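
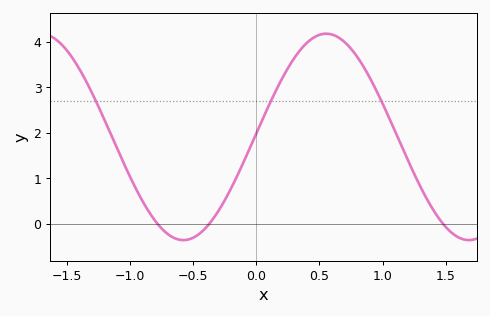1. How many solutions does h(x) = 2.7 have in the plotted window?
3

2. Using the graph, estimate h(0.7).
4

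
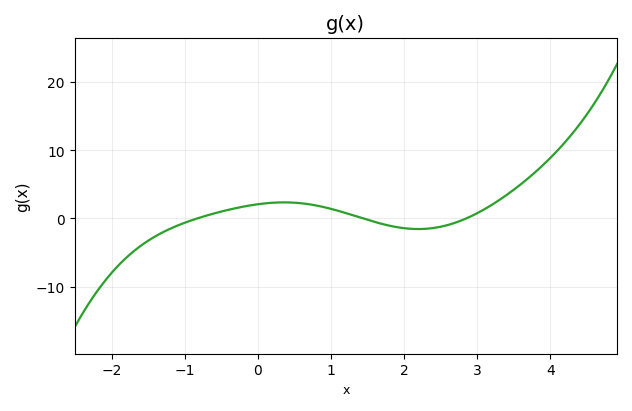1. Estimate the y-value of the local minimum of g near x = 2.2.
-1.56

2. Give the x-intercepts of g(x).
-0.828, 1.44, 2.85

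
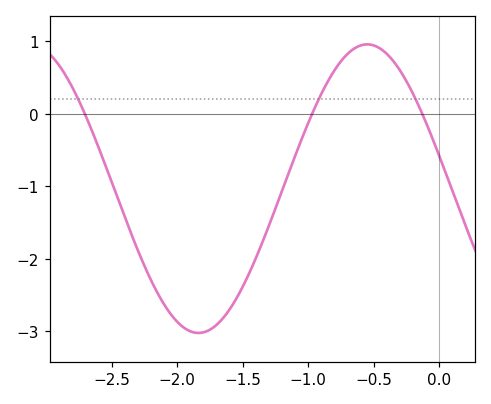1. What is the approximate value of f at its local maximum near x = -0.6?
0.96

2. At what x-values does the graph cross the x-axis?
-2.7, -0.97, -0.129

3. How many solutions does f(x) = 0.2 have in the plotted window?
3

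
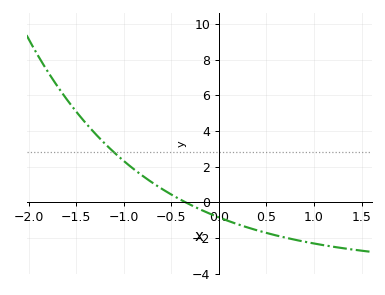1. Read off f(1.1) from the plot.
-2.41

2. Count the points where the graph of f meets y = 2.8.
1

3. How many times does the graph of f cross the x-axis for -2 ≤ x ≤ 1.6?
1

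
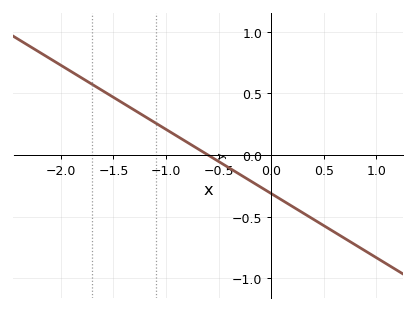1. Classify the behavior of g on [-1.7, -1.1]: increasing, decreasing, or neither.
decreasing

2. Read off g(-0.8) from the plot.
0.104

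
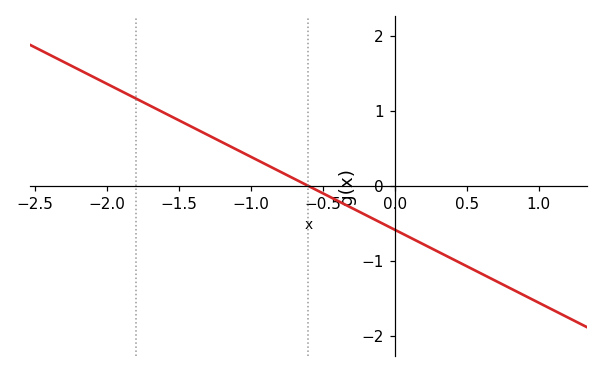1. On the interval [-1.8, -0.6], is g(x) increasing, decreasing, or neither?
decreasing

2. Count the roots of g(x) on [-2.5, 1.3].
1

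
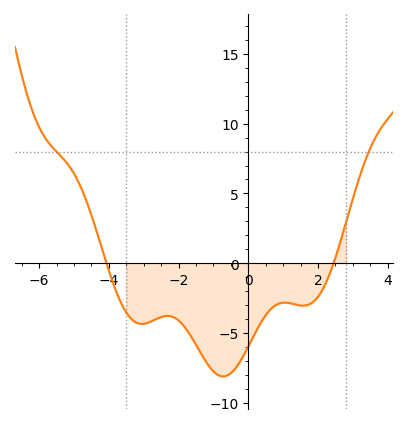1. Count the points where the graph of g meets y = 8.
2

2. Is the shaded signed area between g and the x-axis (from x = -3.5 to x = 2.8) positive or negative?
negative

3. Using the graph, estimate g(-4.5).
3.43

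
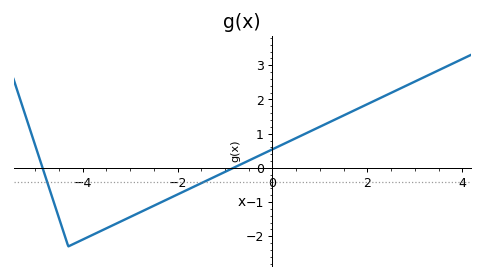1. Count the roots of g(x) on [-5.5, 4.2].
2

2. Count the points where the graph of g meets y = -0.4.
2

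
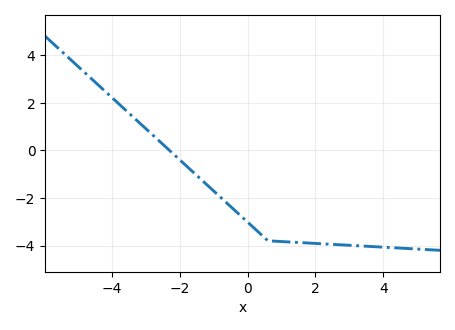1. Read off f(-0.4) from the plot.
-2.4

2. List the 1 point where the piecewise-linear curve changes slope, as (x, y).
(0.6, -3.8)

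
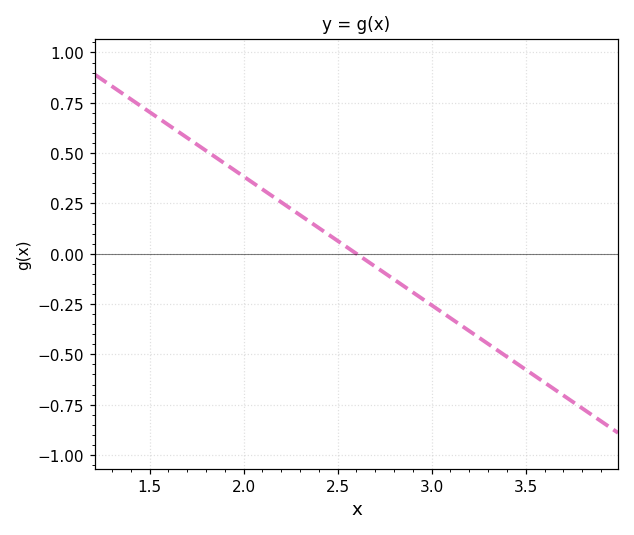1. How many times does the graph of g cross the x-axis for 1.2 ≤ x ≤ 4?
1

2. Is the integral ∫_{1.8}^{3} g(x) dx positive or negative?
positive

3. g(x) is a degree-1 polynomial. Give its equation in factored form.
y = -0.64(x - 2.6)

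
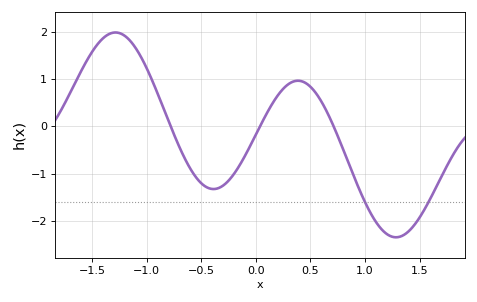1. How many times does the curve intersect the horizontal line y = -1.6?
2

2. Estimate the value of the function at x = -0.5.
-1.2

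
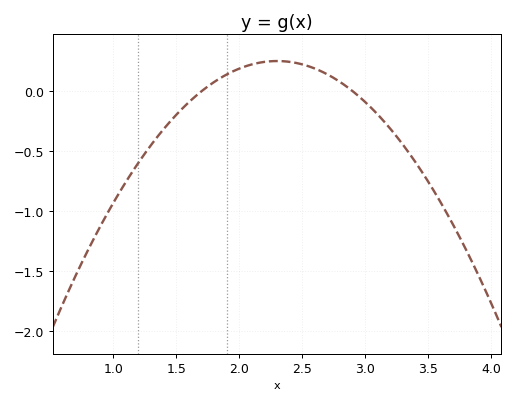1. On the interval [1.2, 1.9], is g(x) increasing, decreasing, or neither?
increasing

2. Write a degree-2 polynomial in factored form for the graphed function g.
y = -0.7(x - 1.7)(x - 2.9)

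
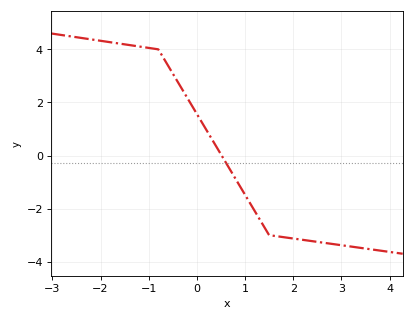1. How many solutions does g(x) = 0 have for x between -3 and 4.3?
1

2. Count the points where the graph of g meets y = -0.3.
1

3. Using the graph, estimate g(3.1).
-3.4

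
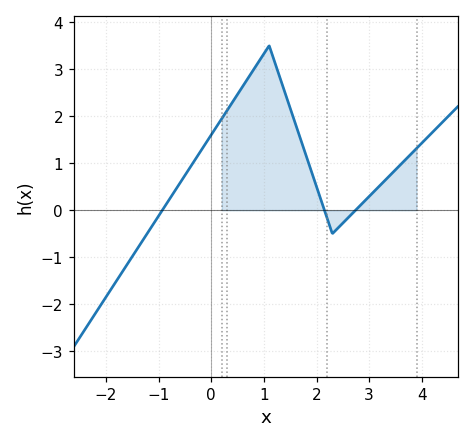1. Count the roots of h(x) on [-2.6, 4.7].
3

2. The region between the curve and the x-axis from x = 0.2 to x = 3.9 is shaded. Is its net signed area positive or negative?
positive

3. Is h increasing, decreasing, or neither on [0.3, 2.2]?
neither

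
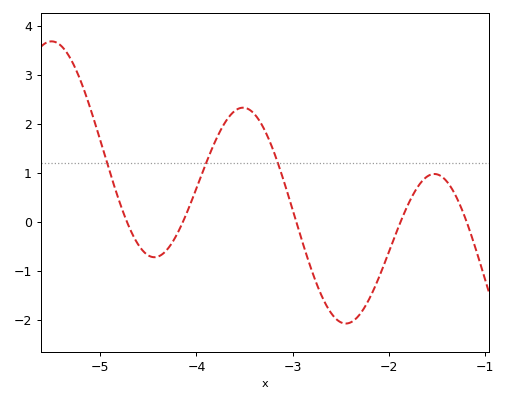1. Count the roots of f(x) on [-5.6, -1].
5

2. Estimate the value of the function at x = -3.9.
1.2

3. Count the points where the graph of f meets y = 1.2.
3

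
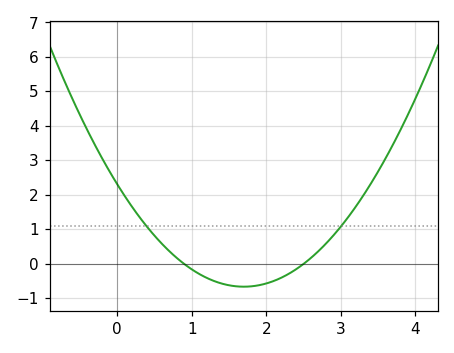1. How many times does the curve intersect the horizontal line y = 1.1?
2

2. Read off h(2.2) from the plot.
-0.402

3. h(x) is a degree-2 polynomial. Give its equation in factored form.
y = 1.03(x - 0.9)(x - 2.5)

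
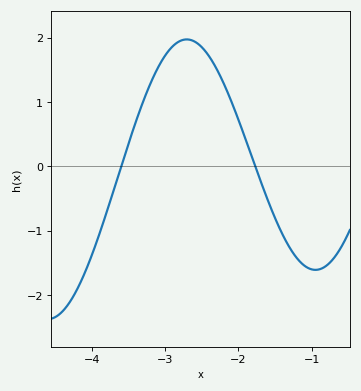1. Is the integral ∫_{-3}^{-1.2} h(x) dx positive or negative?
positive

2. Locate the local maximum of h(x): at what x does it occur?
-2.7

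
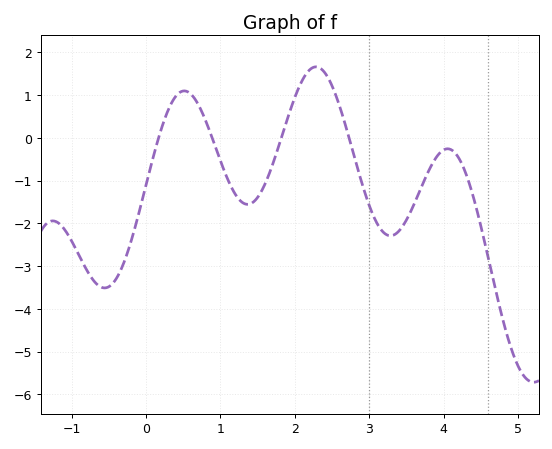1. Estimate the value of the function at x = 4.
-0.3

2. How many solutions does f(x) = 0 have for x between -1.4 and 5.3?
4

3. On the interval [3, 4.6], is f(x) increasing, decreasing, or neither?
neither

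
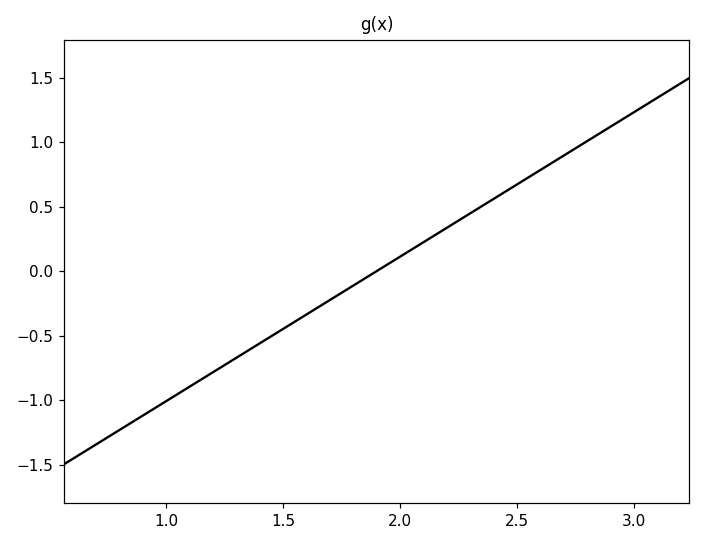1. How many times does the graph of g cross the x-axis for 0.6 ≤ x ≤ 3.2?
1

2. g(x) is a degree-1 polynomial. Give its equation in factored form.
y = 1.12(x - 1.9)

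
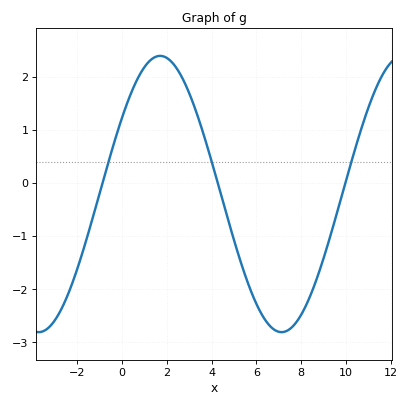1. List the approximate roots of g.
-0.862, 4.28, 9.97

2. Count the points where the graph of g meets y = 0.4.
3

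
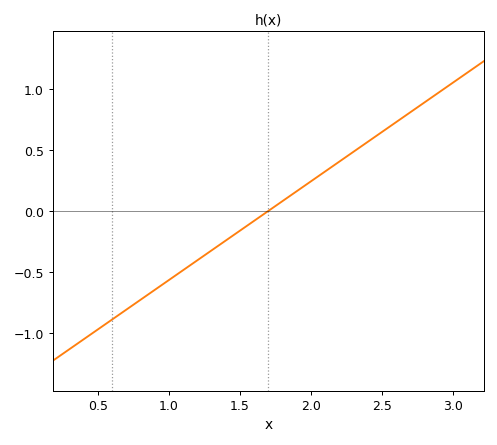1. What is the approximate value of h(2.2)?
0.405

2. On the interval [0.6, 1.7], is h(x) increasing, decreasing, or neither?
increasing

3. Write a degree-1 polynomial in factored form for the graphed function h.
y = 0.81(x - 1.7)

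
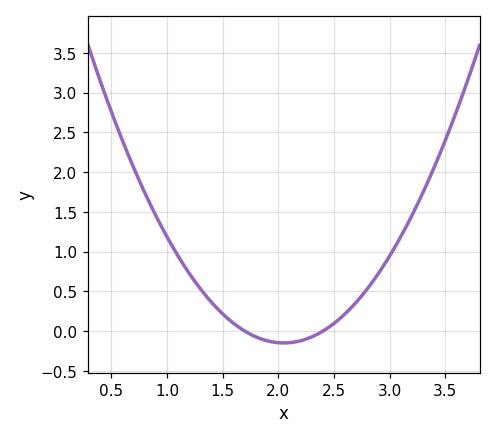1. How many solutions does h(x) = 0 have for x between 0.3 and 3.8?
2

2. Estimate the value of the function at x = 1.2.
0.75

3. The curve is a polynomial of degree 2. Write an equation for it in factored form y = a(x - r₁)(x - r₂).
y = 1.21(x - 1.7)(x - 2.4)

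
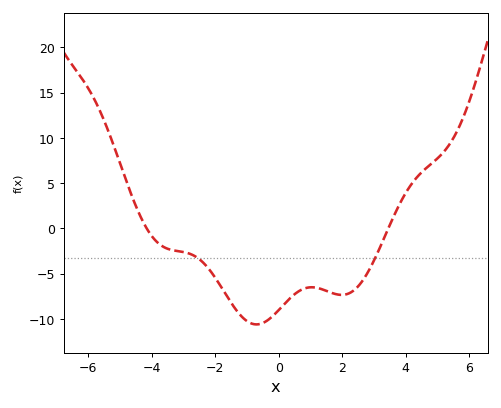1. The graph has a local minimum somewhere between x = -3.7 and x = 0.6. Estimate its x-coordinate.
-0.6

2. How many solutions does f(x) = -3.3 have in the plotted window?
2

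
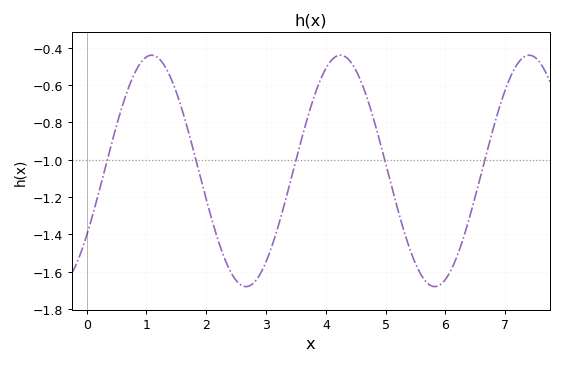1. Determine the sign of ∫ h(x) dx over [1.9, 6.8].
negative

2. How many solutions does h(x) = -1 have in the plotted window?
5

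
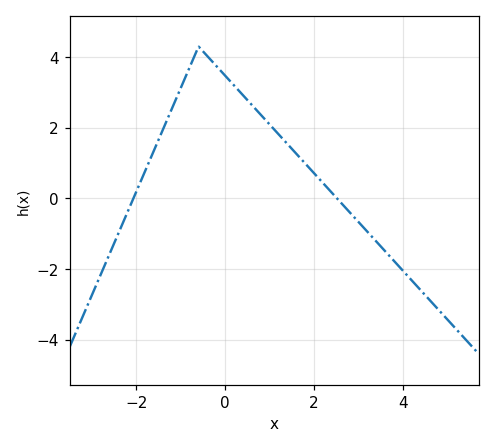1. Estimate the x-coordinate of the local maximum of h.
-0.6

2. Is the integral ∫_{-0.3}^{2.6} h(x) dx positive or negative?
positive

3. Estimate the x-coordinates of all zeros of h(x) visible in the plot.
-2, 2.6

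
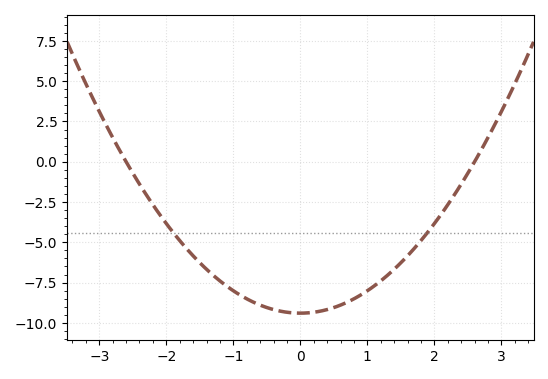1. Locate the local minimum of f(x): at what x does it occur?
0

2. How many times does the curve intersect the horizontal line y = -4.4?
2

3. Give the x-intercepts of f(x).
-2.6, 2.6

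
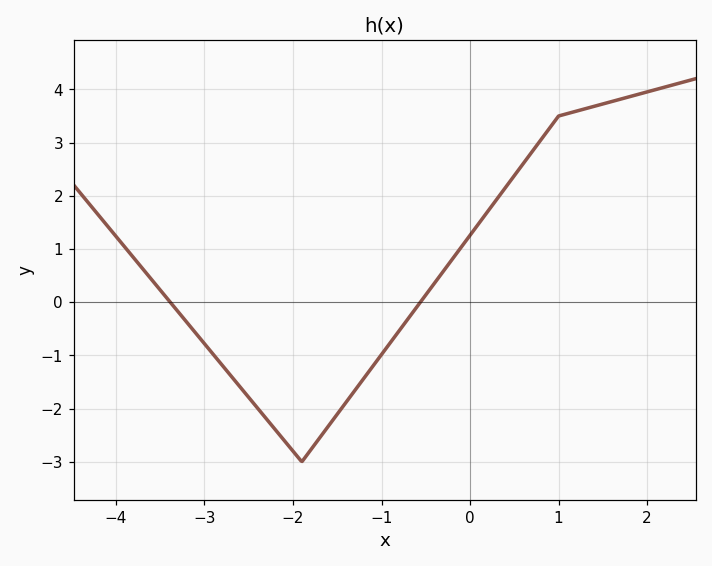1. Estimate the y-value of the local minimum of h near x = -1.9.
-3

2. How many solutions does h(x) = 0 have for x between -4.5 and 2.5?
2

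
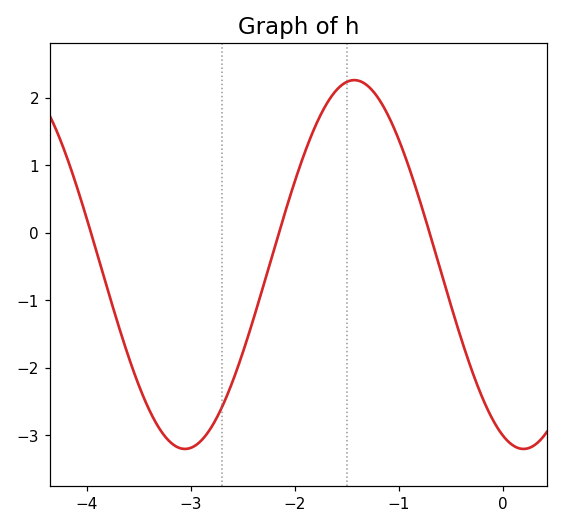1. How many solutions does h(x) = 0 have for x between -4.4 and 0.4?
3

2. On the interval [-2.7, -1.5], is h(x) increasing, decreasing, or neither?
increasing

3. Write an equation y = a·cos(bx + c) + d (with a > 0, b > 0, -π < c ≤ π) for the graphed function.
y = 2.73cos(1.93x + 2.76) - 0.47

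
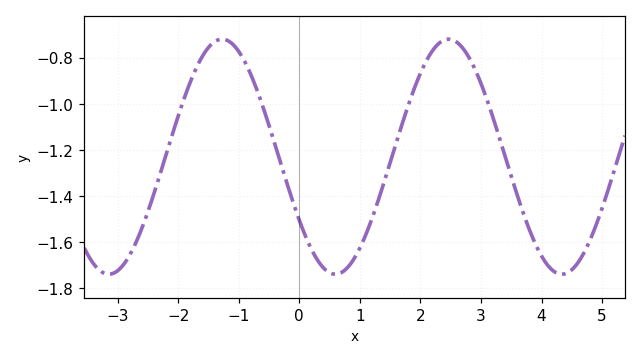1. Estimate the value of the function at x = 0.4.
-1.72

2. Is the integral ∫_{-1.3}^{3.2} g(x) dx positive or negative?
negative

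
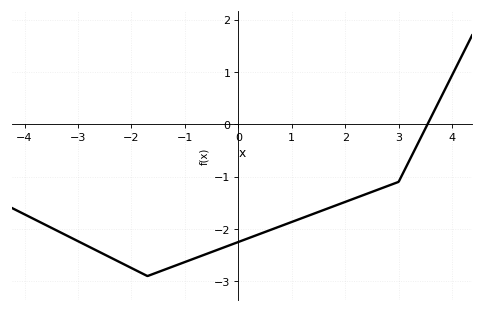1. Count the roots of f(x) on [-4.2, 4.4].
1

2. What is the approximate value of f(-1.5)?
-2.82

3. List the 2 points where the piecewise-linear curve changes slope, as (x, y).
(-1.7, -2.9); (3, -1.1)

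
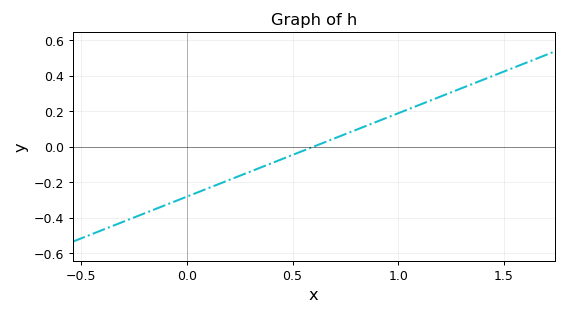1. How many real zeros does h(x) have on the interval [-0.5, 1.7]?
1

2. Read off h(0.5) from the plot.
-0.04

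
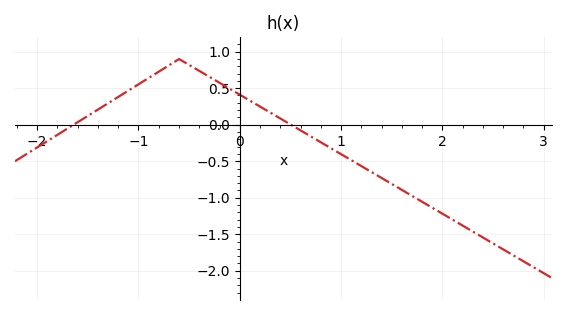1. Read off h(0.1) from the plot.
0.33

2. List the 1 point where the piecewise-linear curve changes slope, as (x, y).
(-0.6, 0.9)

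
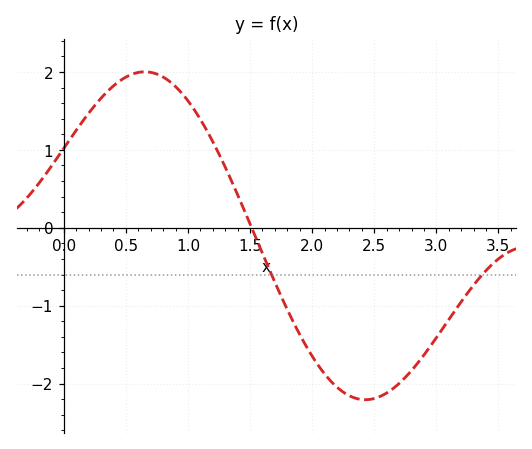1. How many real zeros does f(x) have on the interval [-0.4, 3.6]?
1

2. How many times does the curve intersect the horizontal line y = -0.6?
2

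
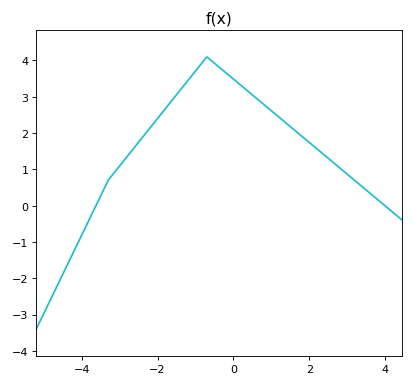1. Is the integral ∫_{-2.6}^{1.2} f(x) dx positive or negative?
positive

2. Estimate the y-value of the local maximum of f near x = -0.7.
4.1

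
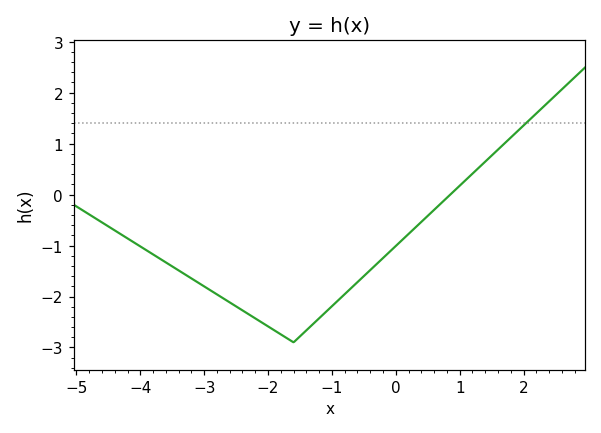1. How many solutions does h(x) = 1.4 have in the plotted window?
1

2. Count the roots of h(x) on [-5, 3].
1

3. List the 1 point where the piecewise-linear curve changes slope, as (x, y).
(-1.6, -2.9)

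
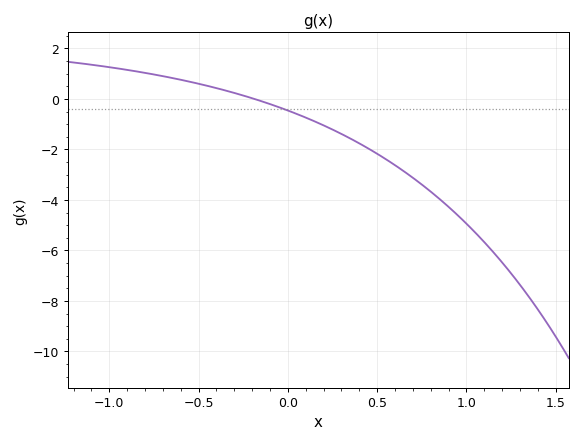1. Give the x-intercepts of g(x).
-0.2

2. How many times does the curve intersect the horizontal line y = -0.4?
1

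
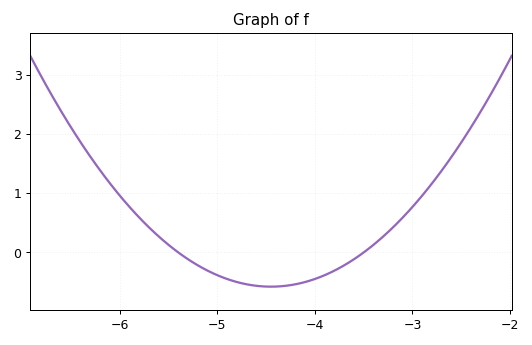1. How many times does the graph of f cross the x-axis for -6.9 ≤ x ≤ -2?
2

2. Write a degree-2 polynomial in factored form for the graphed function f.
y = 0.64(x + 5.4)(x + 3.5)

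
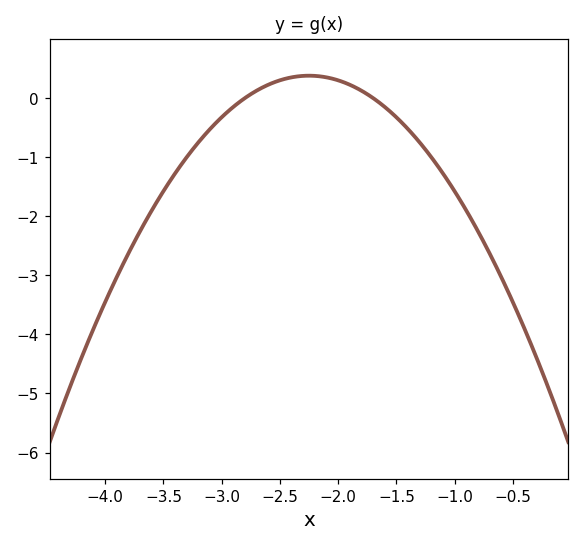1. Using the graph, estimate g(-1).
-1.6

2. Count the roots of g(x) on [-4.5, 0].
2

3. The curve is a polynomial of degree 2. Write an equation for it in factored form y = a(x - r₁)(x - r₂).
y = -1.25(x + 2.8)(x + 1.7)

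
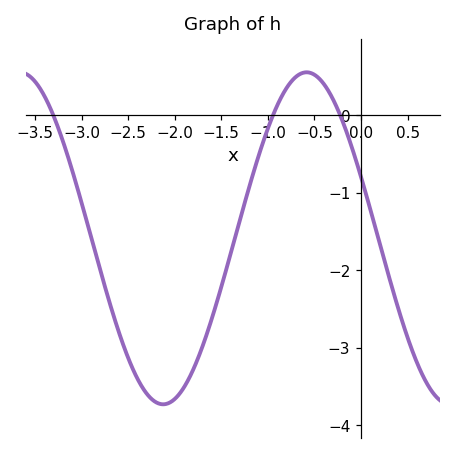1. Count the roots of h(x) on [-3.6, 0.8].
3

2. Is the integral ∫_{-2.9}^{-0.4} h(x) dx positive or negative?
negative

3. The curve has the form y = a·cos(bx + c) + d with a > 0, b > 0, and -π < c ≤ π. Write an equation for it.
y = 2.14cos(2x + 1.2) - 1.59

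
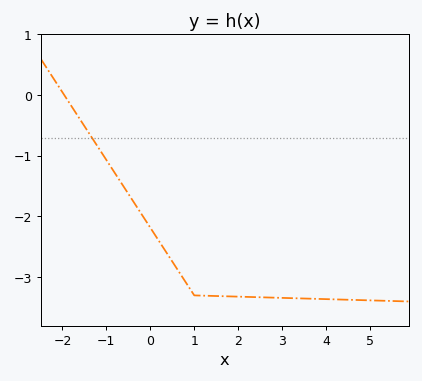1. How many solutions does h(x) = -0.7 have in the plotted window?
1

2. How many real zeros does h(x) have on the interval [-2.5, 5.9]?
1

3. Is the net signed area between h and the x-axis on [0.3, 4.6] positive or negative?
negative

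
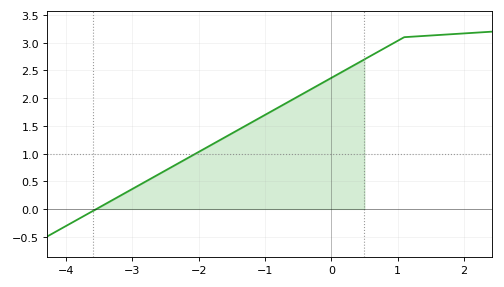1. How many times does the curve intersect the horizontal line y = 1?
1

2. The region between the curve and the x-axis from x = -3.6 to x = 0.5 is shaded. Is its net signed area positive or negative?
positive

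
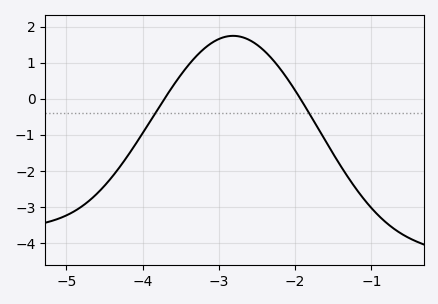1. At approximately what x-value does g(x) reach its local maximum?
-2.81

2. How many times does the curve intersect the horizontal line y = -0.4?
2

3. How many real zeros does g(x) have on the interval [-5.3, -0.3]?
2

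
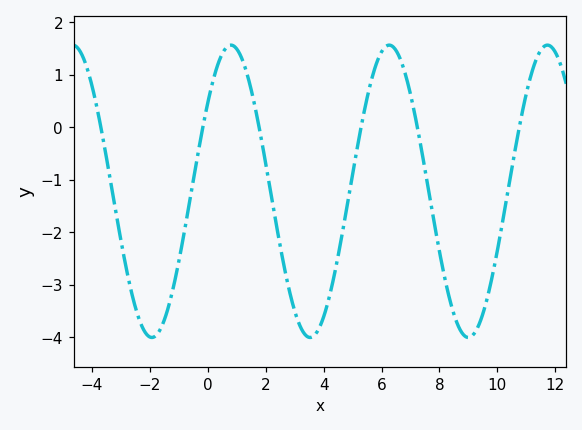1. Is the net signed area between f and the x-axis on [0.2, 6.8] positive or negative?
negative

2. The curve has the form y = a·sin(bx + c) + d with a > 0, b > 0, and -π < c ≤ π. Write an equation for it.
y = 2.78sin(1.15x + 0.65) - 1.22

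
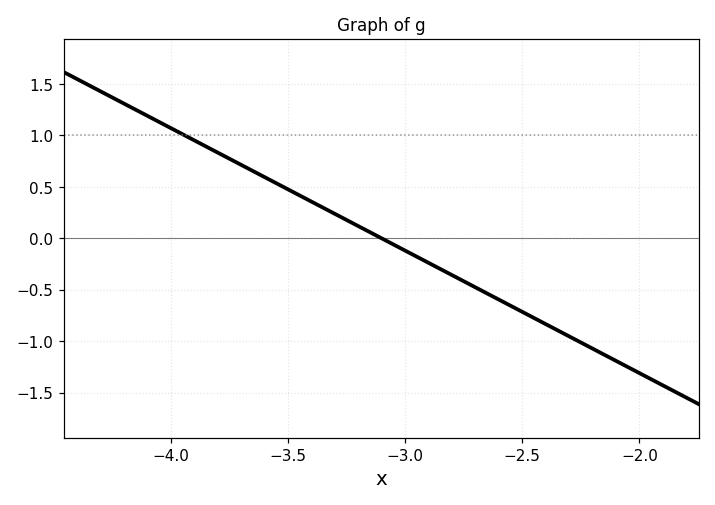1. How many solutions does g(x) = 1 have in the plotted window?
1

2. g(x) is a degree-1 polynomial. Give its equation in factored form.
y = -1.19(x + 3.1)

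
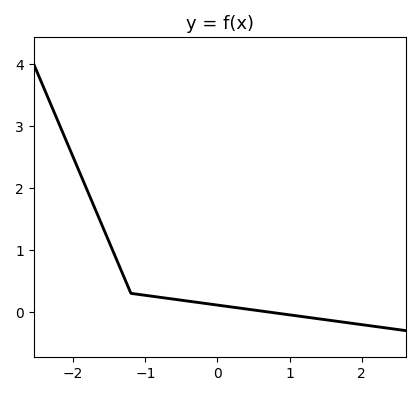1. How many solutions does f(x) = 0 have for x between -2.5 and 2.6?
1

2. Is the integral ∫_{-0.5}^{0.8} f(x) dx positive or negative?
positive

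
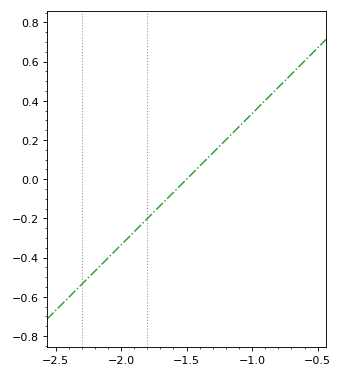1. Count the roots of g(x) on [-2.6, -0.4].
1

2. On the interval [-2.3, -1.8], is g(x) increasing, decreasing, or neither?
increasing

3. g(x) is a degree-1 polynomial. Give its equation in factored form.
y = 0.67(x + 1.5)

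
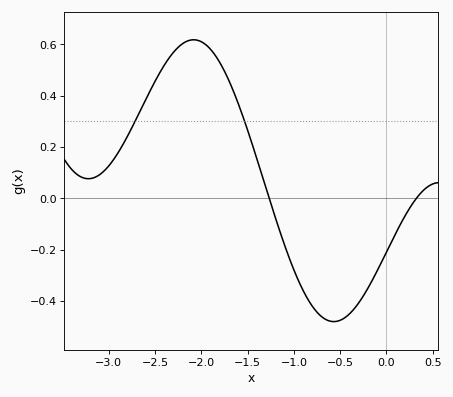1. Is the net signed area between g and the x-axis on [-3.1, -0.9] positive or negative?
positive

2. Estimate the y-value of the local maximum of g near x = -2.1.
0.617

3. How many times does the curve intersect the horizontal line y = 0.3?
2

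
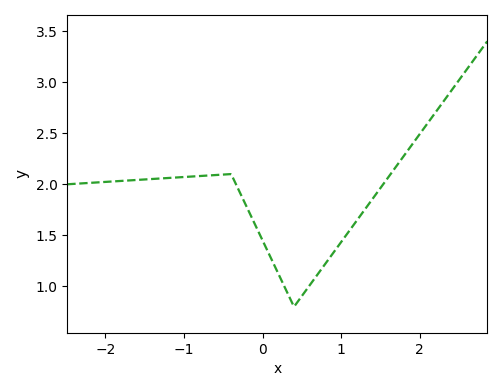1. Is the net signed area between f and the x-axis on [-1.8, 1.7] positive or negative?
positive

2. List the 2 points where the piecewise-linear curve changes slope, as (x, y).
(-0.4, 2.1); (0.4, 0.8)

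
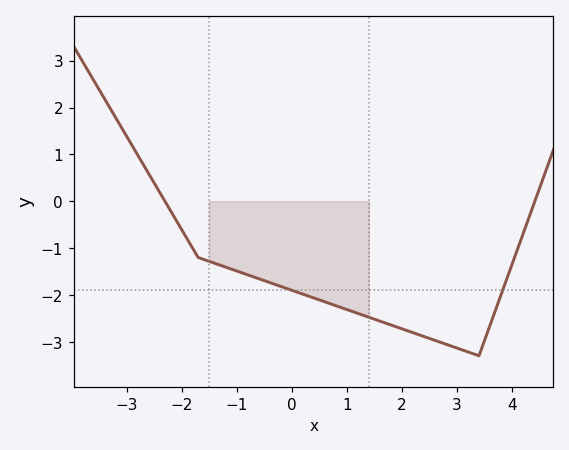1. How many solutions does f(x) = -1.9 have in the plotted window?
2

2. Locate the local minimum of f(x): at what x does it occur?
3.4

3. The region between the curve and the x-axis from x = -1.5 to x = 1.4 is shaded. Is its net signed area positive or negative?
negative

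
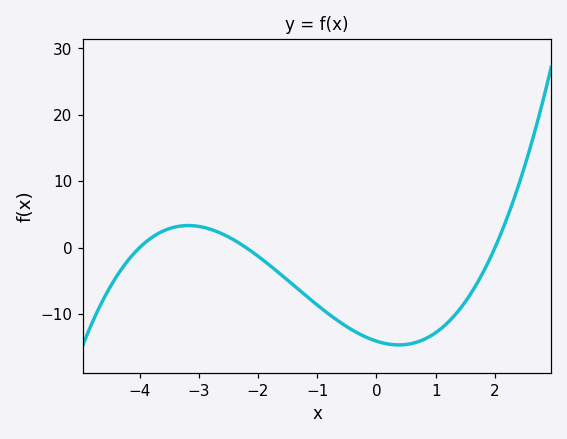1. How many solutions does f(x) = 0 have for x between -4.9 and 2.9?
3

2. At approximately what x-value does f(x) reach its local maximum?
-3.2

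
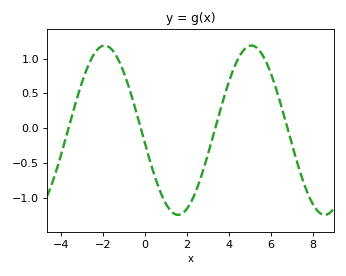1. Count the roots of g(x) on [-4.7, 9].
4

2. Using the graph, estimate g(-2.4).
1.08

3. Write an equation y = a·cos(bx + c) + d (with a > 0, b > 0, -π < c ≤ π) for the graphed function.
y = 1.22cos(0.9x + 1.73) - 0.03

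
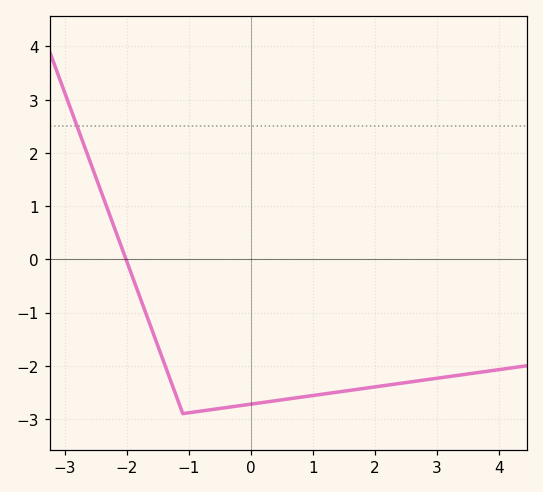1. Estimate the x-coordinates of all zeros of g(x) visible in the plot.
-2.02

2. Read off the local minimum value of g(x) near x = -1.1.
-2.9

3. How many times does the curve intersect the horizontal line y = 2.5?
1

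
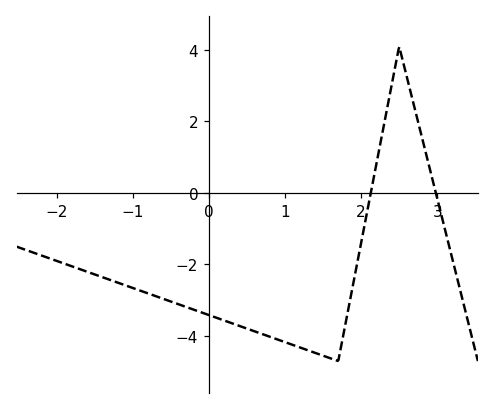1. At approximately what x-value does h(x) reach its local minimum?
1.7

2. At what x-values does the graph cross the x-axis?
2.13, 2.98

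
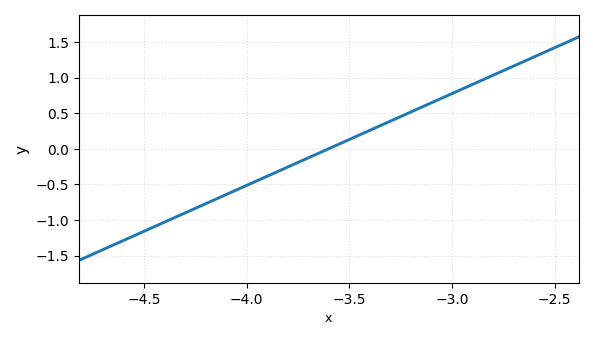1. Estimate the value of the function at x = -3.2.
0.5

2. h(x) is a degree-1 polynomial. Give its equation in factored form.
y = 1.29(x + 3.6)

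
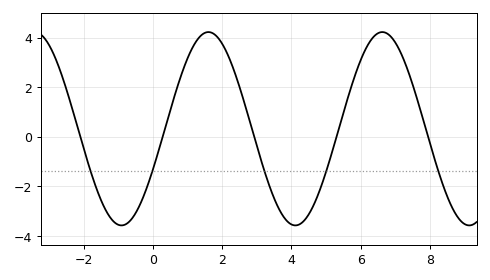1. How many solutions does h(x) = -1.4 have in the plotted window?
5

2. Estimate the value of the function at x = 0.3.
0.103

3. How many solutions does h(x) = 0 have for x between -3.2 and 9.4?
5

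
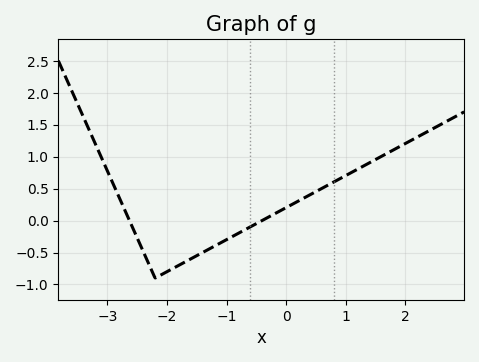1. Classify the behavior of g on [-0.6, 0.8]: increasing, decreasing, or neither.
increasing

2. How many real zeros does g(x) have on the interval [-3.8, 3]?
2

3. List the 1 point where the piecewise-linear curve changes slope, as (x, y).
(-2.2, -0.9)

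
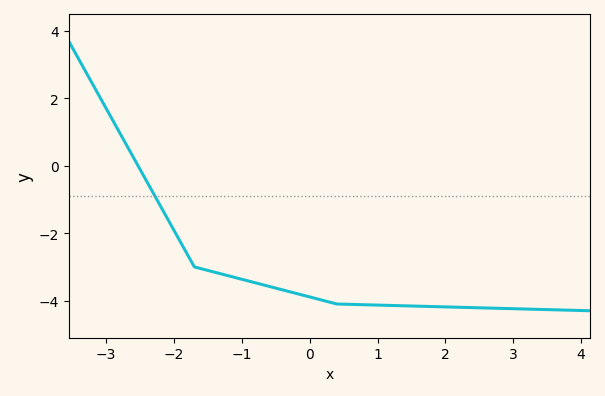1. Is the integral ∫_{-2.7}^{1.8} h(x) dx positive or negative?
negative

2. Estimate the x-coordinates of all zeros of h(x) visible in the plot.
-2.6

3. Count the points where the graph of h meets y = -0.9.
1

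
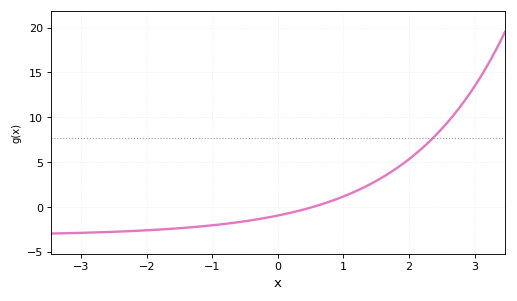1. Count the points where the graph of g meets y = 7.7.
1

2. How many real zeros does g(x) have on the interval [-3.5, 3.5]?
1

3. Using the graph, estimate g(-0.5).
-1.5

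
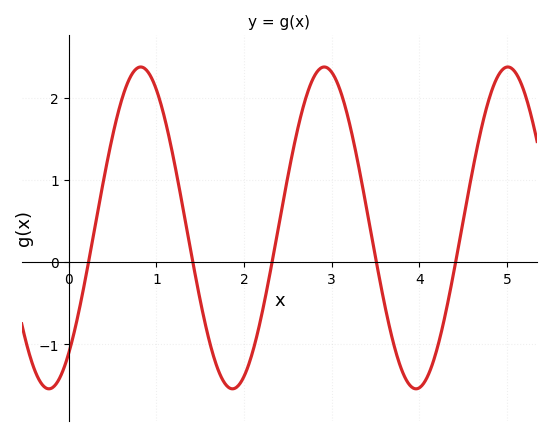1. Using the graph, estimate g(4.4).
-0.079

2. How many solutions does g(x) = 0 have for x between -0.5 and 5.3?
5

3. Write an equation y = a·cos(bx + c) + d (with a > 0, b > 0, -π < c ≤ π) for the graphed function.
y = 1.96cos(3x - 2.46) + 0.42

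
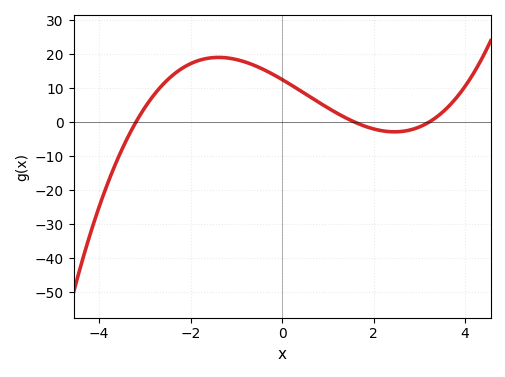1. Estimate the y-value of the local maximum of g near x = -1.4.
19.1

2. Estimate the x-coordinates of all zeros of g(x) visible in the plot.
-3.2, 1.6, 3.2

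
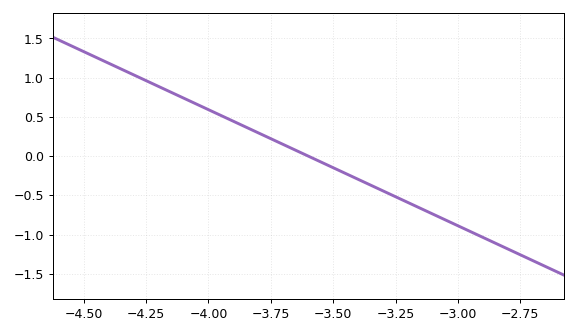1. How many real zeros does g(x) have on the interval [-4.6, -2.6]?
1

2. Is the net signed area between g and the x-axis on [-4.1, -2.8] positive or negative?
negative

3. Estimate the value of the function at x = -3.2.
-0.6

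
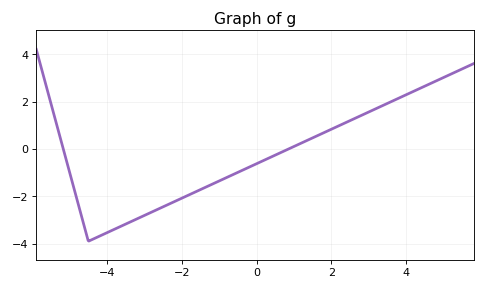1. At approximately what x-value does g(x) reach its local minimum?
-4.5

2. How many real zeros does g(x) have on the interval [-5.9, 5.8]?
2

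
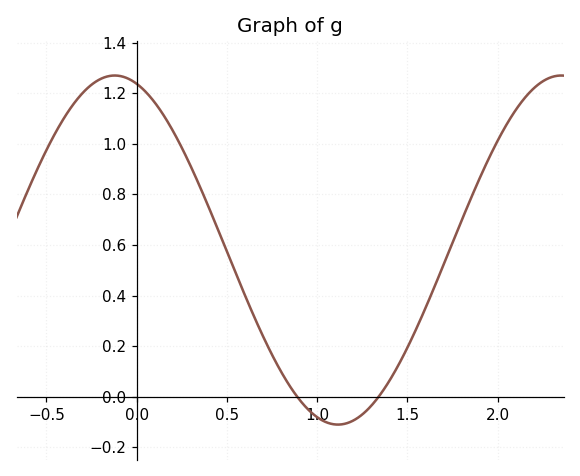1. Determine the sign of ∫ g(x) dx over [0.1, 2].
positive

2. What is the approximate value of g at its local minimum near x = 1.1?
-0.11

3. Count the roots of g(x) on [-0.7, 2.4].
2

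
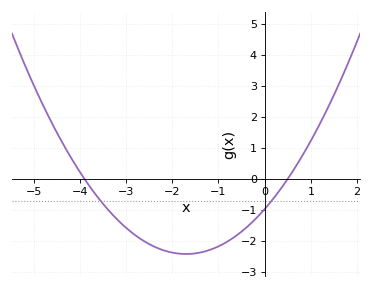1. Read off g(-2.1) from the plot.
-2.3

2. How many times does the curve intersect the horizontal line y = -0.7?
2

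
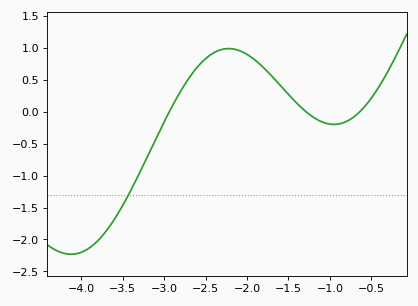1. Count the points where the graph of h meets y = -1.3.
1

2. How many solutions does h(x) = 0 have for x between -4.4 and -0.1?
3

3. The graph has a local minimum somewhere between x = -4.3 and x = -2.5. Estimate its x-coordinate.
-4.1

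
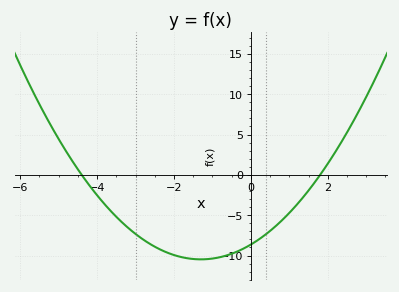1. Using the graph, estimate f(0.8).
-5.67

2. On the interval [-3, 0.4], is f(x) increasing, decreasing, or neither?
neither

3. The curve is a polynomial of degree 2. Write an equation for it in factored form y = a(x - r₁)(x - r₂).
y = 1.09(x + 4.4)(x - 1.8)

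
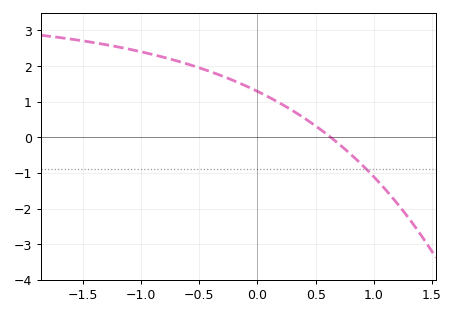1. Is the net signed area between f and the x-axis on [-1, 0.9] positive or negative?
positive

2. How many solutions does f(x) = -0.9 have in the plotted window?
1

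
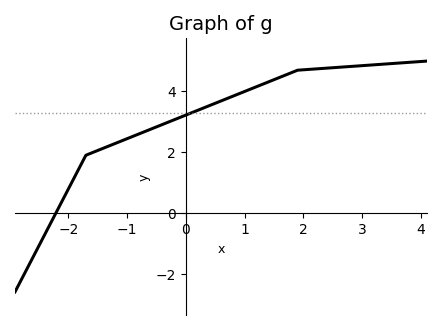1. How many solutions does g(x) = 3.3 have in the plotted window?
1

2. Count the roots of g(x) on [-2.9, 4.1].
1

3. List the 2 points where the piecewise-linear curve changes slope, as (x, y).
(-1.7, 1.9); (1.9, 4.7)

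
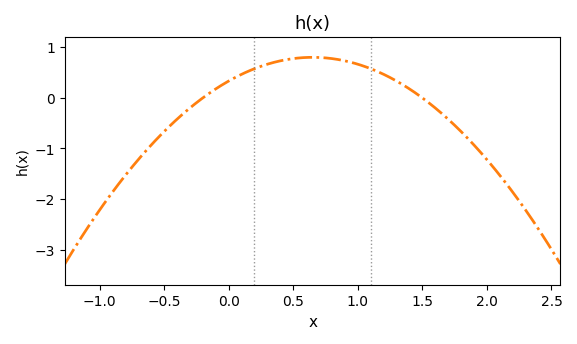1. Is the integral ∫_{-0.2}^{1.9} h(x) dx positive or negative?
positive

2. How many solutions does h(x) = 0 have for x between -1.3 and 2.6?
2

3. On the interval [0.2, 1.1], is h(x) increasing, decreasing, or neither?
neither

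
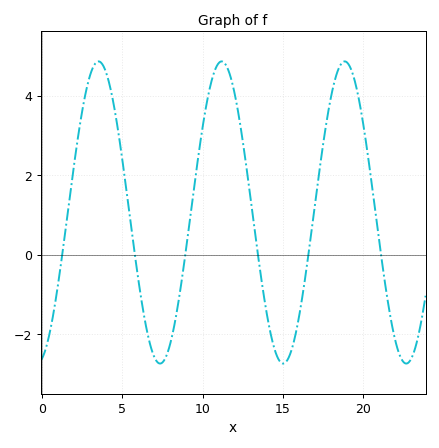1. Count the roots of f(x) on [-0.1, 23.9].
6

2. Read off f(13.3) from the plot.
0.4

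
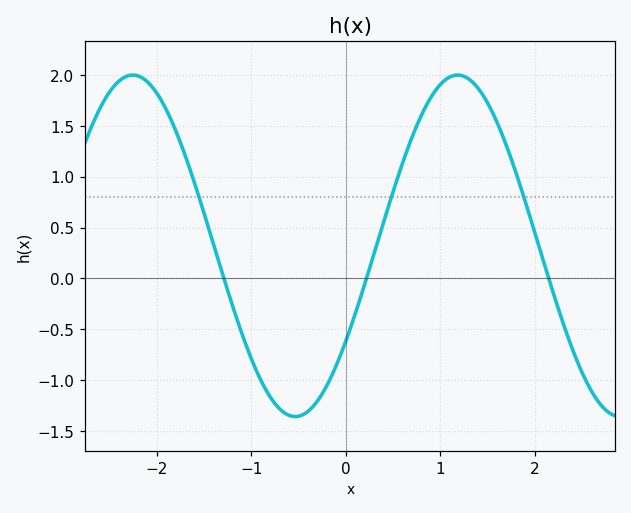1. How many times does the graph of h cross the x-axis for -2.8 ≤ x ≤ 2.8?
3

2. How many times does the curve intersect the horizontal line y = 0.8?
3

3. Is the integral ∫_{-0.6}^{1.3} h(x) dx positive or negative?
positive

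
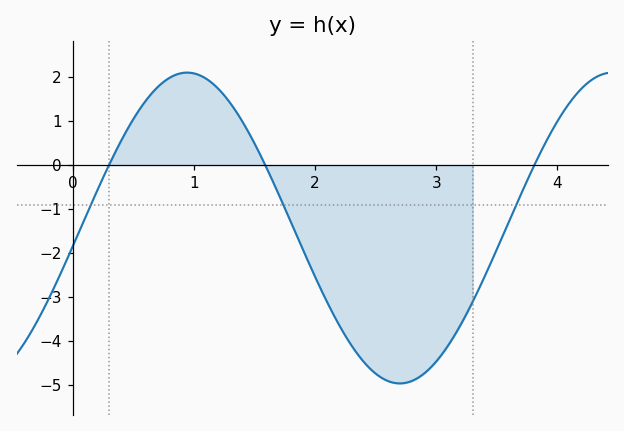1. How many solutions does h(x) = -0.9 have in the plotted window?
3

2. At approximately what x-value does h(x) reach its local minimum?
2.7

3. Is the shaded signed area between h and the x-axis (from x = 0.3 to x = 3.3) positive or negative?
negative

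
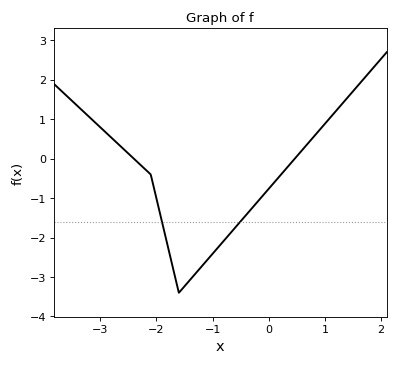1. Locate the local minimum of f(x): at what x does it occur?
-1.6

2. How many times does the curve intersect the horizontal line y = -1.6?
2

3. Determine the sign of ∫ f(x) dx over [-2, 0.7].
negative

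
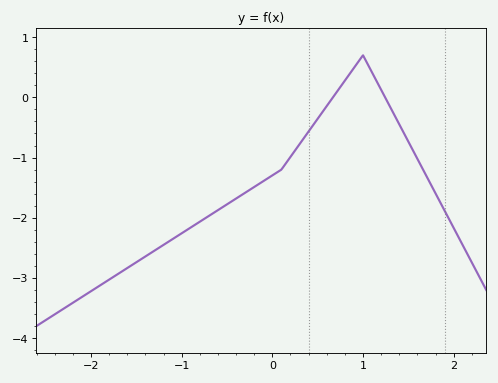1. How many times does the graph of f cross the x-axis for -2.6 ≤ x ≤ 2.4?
2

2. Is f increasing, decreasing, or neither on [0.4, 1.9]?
neither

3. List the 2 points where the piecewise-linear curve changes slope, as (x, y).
(0.1, -1.2); (1, 0.7)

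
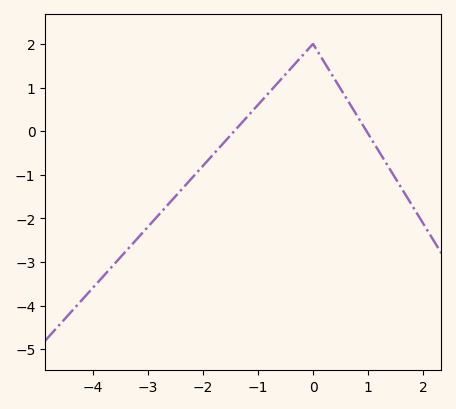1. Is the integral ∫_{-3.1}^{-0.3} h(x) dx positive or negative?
negative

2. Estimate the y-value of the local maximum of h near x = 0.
2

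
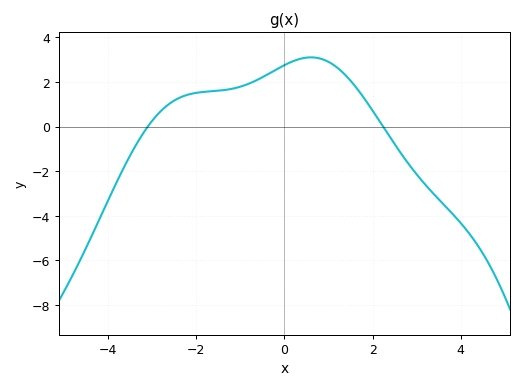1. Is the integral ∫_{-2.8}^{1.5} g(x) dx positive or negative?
positive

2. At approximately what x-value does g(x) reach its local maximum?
0.6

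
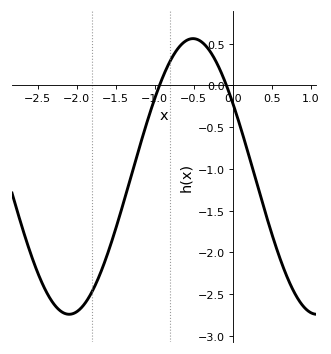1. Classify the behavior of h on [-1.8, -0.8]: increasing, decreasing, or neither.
increasing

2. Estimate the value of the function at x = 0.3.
-1.15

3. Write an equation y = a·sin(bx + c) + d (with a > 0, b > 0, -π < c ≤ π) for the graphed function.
y = 1.65sin(2x + 2.6) - 1.09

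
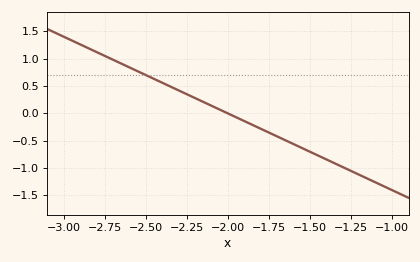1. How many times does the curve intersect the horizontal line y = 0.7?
1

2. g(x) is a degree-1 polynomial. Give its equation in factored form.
y = -1.4(x + 2)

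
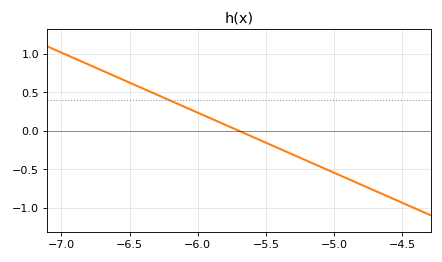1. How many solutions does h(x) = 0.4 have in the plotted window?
1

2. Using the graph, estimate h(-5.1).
-0.45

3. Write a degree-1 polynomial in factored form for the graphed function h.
y = -0.78(x + 5.7)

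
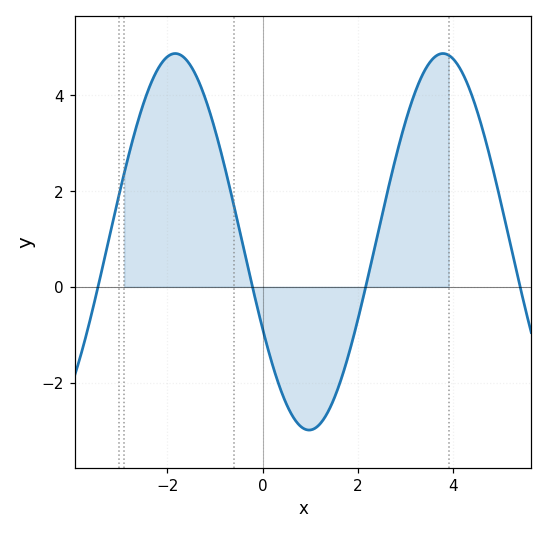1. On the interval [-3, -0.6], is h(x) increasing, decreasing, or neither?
neither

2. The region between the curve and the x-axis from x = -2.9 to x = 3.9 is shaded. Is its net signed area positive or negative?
positive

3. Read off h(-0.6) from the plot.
1.6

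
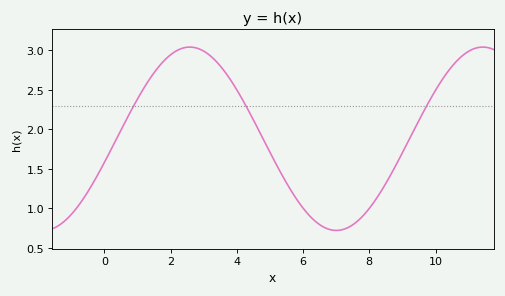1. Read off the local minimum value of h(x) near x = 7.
0.7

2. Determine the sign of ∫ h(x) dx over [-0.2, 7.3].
positive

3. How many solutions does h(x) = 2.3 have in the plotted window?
3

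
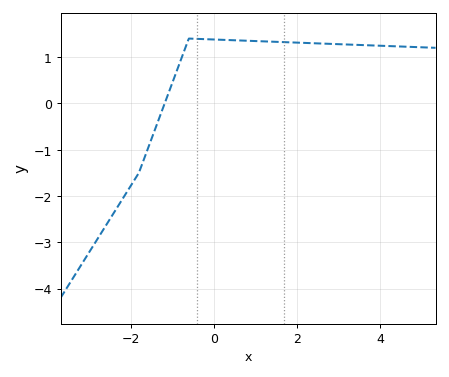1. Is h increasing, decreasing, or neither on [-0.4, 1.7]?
decreasing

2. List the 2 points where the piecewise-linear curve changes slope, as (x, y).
(-1.8, -1.5); (-0.6, 1.4)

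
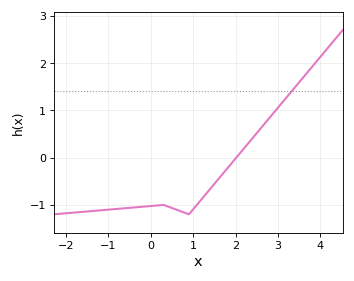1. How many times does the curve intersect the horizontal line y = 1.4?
1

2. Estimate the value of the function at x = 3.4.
1.5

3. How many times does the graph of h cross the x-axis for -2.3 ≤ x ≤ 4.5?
1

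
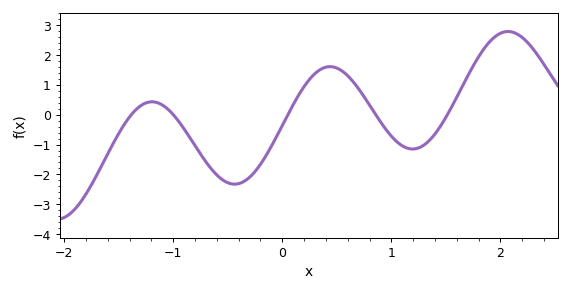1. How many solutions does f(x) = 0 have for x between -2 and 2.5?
5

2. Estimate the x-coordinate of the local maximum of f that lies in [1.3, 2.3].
2.1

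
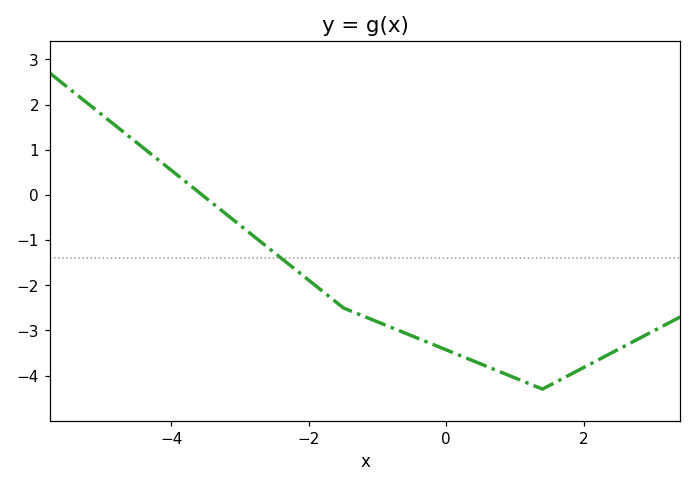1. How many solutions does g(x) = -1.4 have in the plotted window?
1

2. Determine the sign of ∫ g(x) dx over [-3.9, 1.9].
negative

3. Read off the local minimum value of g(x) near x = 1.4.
-4.3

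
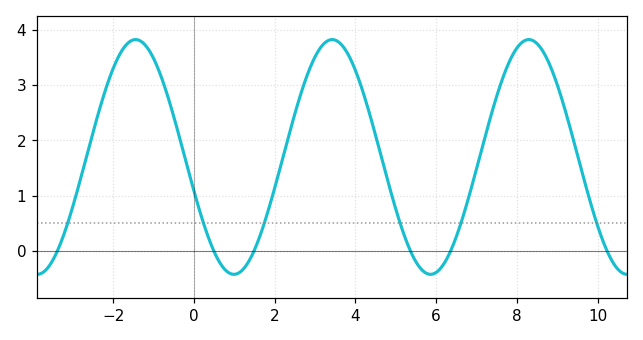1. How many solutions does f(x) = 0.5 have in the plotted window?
6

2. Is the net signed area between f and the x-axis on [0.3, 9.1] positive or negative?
positive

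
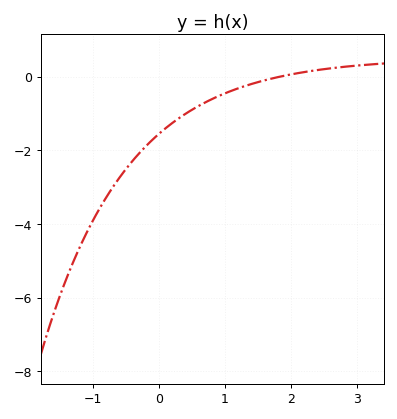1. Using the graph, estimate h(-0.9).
-3.6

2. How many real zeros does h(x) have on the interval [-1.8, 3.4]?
1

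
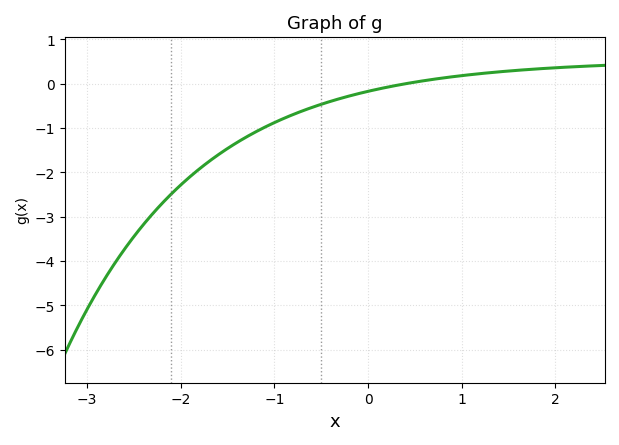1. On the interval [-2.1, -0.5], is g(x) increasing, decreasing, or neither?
increasing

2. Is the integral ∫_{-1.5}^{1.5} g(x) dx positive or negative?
negative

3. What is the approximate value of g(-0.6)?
-0.5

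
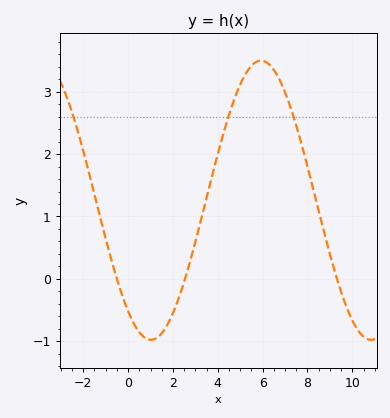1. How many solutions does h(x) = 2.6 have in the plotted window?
3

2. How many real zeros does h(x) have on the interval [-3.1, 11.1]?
3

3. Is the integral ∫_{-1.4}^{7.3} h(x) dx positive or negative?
positive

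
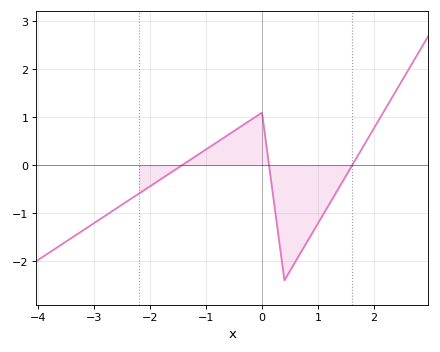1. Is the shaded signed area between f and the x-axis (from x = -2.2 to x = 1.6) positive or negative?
negative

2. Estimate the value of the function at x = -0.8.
0.485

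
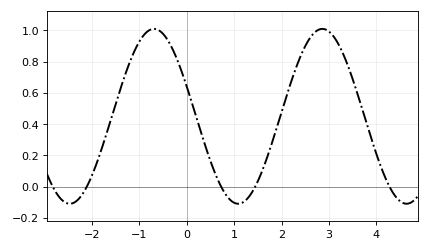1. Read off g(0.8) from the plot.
-0.04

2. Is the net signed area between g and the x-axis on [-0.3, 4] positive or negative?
positive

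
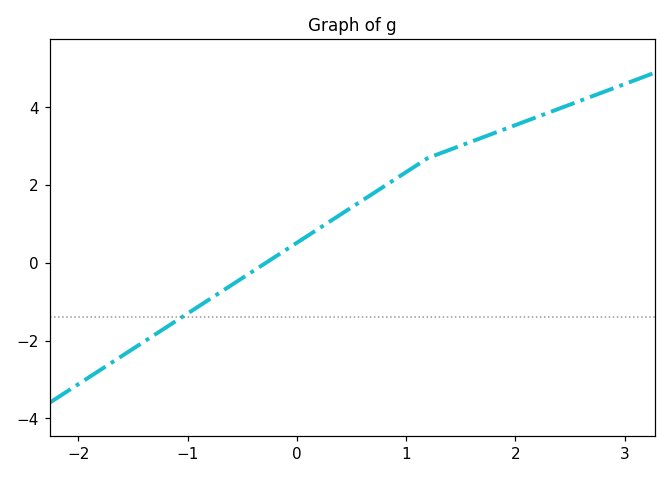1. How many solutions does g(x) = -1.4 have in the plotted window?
1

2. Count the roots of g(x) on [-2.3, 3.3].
1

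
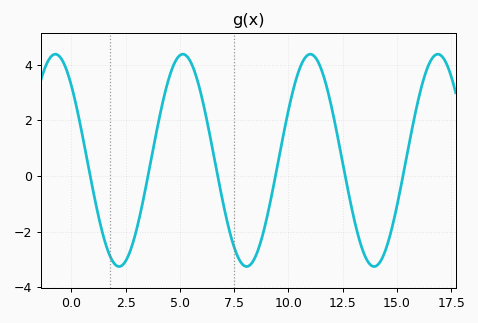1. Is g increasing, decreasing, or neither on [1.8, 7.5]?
neither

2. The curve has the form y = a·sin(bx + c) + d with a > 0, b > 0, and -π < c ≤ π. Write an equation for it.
y = 3.81sin(1.1x + 2.4) + 0.56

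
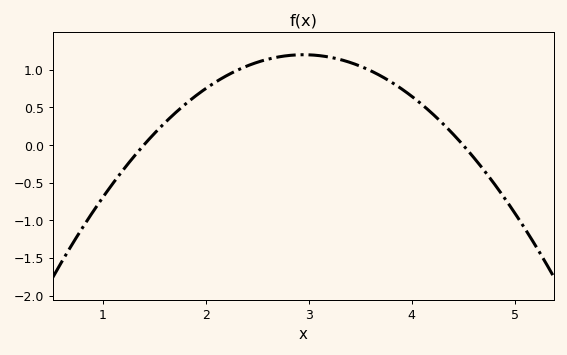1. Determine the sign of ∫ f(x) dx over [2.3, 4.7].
positive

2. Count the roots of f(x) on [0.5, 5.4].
2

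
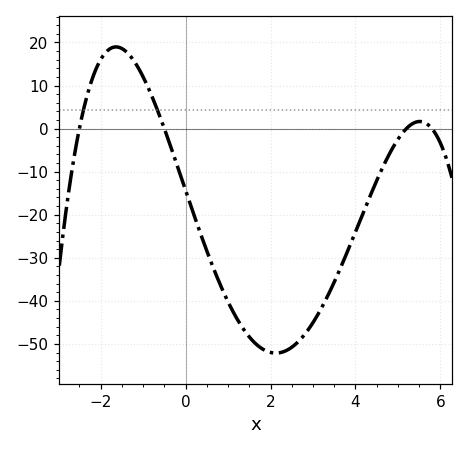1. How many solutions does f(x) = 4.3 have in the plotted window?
2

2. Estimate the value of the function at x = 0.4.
-26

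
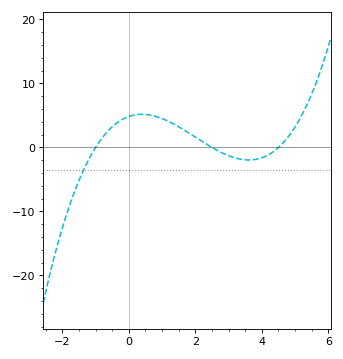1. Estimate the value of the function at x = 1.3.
3.8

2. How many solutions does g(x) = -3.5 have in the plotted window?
1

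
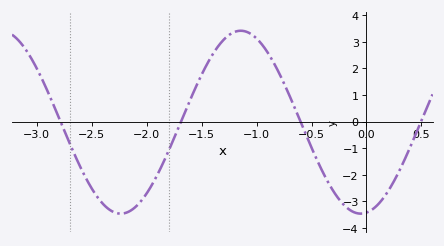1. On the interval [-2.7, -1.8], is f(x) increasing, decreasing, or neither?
neither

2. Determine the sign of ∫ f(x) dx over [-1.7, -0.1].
positive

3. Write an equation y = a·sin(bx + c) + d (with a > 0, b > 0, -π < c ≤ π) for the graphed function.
y = 3.44sin(2.9x - 1.4) - 0.02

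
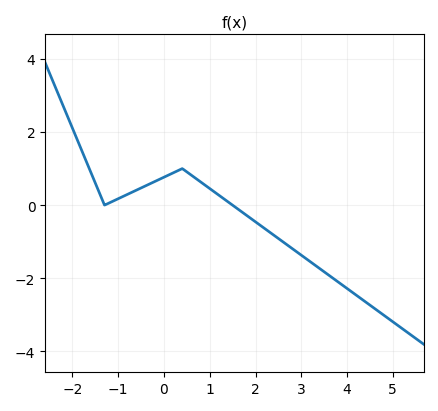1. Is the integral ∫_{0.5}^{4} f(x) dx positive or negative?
negative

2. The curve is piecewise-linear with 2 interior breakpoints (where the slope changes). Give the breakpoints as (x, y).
(-1.3, 0); (0.4, 1)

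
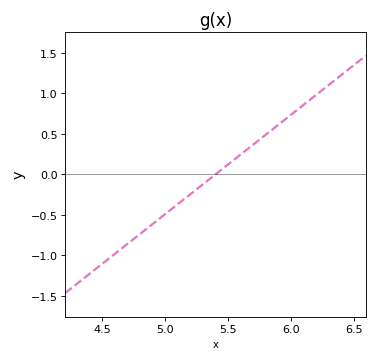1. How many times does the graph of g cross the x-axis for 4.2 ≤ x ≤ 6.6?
1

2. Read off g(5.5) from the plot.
0.1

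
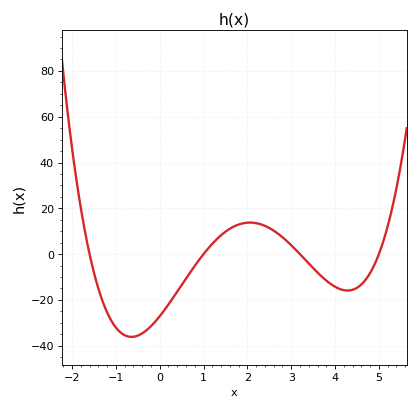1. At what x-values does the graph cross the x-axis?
-1.6, 1, 3.2, 5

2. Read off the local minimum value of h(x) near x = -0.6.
-36.1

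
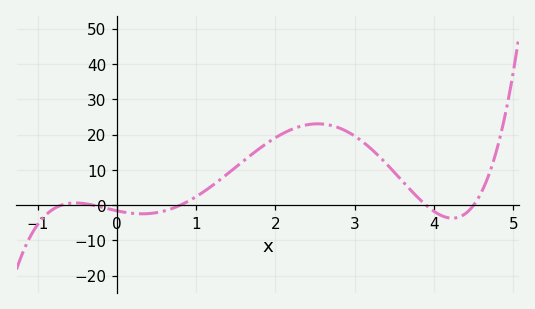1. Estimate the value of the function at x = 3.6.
7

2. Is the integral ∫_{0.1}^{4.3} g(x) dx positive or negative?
positive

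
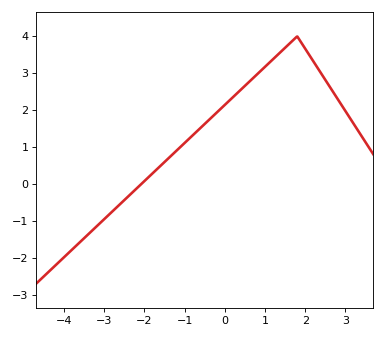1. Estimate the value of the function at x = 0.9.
3.1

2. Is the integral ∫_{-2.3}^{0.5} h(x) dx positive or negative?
positive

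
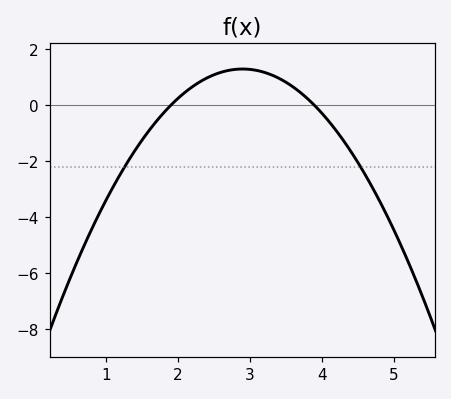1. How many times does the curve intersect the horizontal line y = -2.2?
2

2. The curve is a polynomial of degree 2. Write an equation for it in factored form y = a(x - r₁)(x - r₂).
y = -1.3(x - 1.9)(x - 3.9)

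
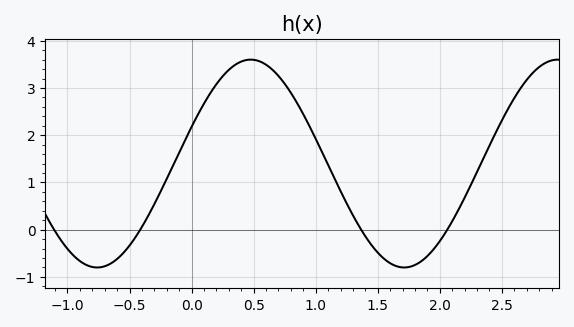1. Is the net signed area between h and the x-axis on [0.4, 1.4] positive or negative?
positive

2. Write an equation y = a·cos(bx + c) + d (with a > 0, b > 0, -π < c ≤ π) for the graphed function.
y = 2.2cos(2.54x - 1.21) + 1.4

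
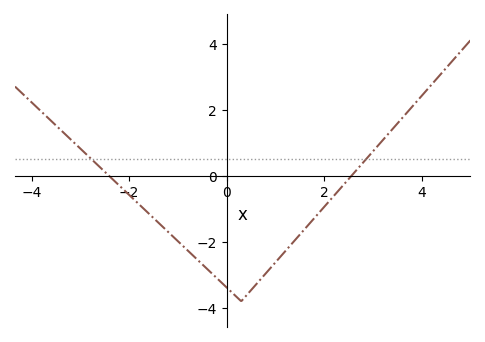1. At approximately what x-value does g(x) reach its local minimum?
0.2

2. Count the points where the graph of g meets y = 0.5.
2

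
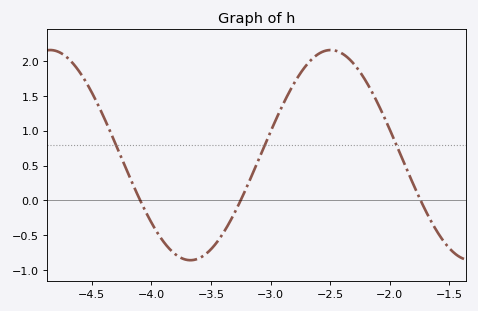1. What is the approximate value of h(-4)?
-0.3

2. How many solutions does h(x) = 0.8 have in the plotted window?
3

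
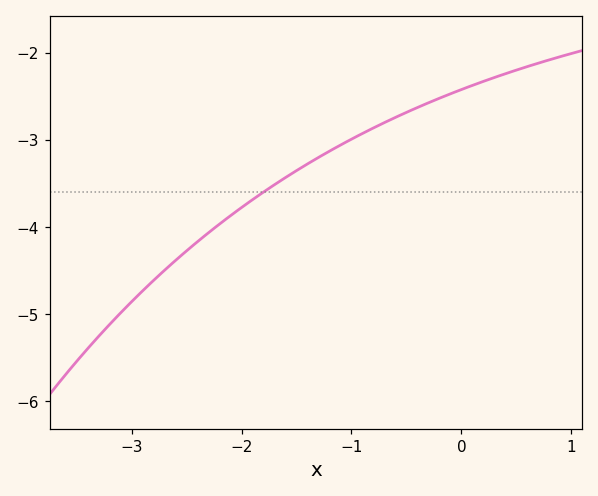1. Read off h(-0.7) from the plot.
-2.8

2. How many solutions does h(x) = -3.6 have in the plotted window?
1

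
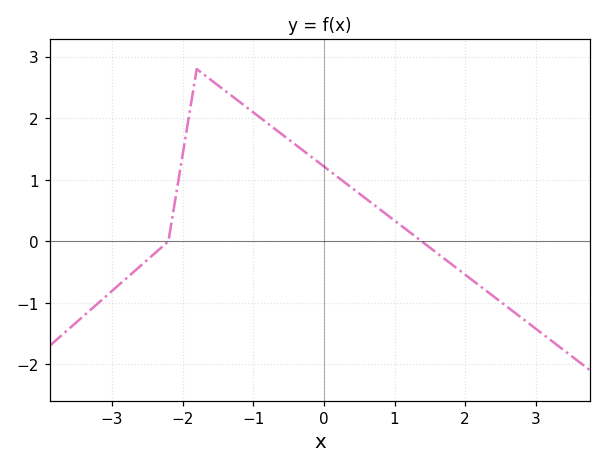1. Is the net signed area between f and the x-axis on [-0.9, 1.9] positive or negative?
positive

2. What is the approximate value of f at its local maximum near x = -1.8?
2.8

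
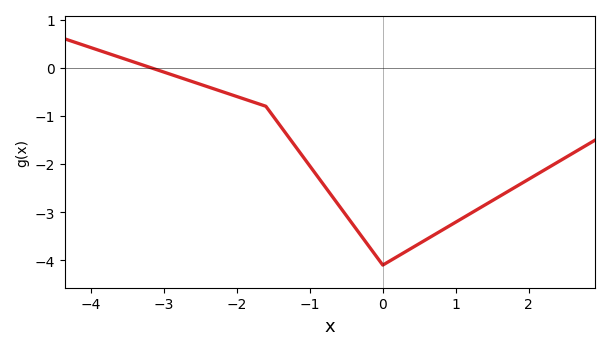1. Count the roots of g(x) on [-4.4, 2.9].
1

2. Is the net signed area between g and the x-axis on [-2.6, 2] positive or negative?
negative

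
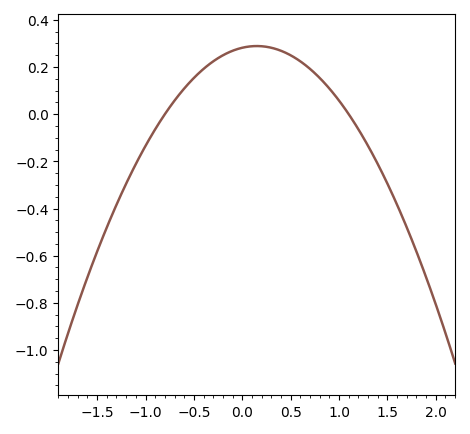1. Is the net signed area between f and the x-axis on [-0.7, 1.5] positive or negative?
positive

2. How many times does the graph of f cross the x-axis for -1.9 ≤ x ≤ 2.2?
2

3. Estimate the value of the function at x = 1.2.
-0.06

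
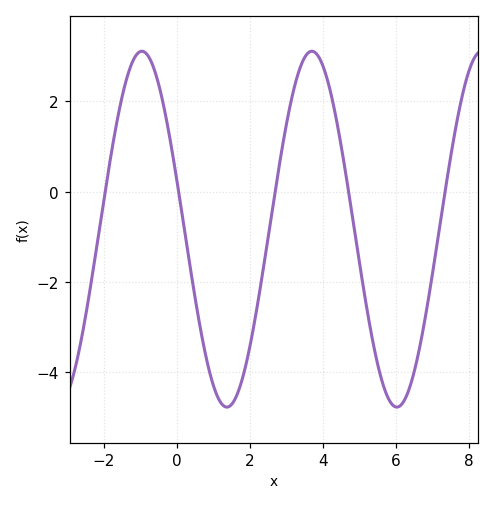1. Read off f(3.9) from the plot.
2.96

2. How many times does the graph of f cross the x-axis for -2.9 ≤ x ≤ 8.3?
5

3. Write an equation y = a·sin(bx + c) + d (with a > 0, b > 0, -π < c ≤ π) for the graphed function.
y = 3.94sin(1.35x + 2.87) - 0.83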